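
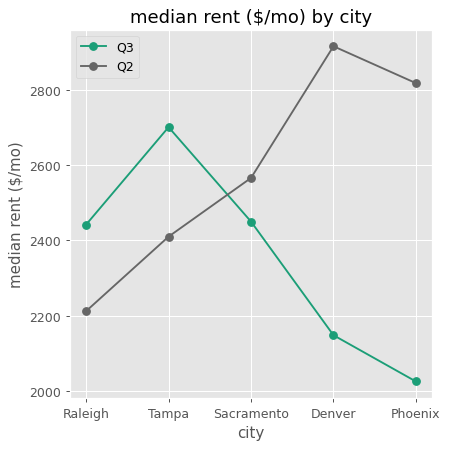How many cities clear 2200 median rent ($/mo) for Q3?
Above 2200: Raleigh, Tampa, Sacramento.

3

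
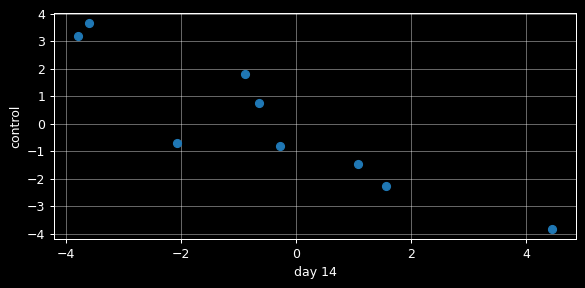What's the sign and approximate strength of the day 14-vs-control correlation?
Points are negatively correlated; strong (|r| ≈ 0.9).

negative, strong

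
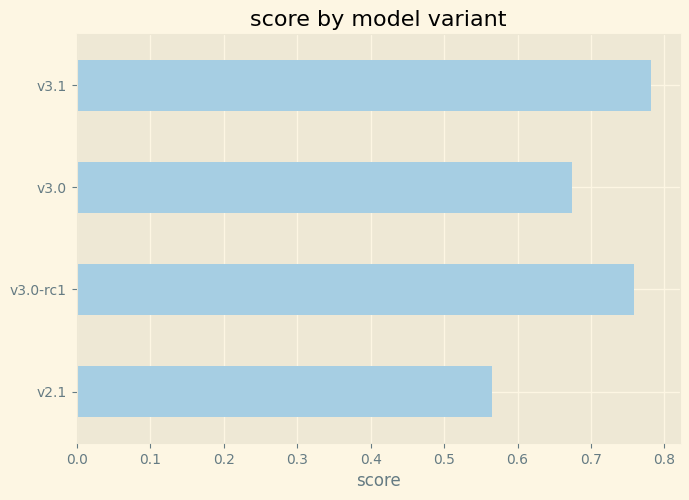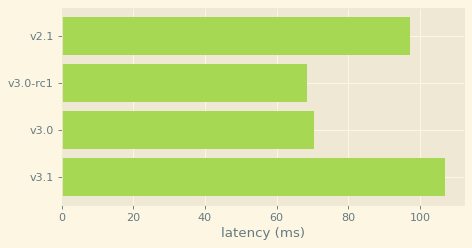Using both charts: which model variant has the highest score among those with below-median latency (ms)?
Chart 2 median latency (ms) ≈ 80; below-median model variants: v3.0-rc1, v3.0. Among those, v3.0-rc1 has the highest score (≈ 0.8).

v3.0-rc1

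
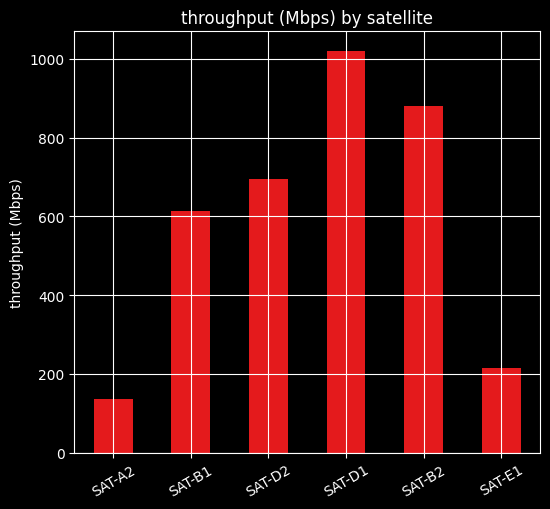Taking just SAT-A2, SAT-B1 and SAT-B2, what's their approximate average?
≈ 533

(100 + 600 + 900) / 3 ≈ 533.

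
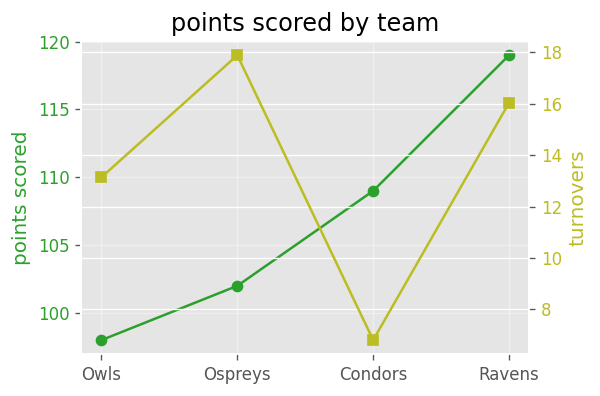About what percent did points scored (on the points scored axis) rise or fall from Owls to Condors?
≈ +10.2%

Owls ≈ 98, Condors ≈ 108; (108 − 98) / 98 ≈ +10.2%.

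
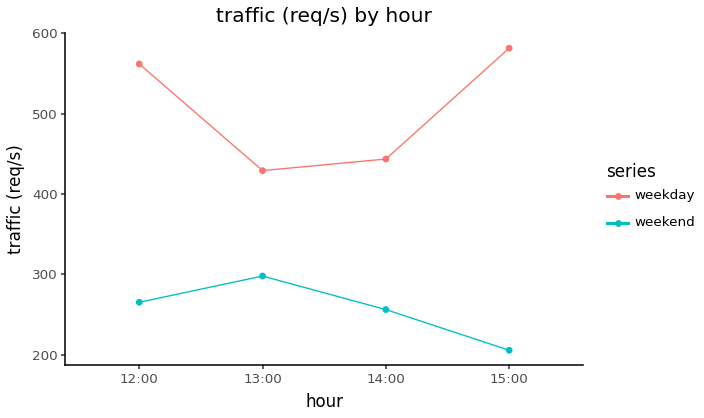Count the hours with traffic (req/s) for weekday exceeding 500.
2

Above 500: 12:00, 15:00.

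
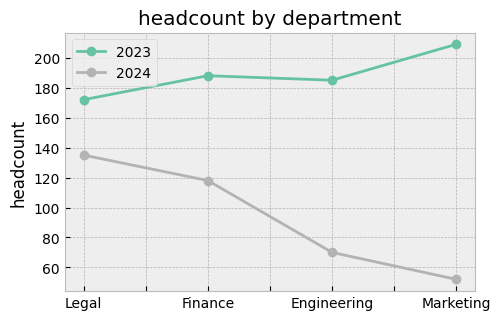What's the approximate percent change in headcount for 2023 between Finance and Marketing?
≈ +11.1%

Finance ≈ 180, Marketing ≈ 200; (200 − 180) / 180 ≈ +11.1%.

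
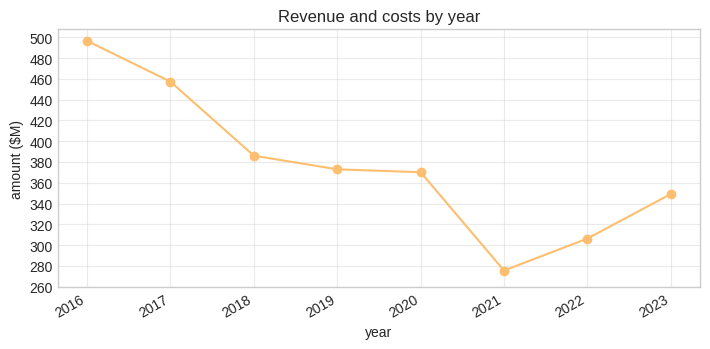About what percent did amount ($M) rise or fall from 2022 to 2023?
≈ +13.3%

2022 ≈ 300, 2023 ≈ 340; (340 − 300) / 300 ≈ +13.3%.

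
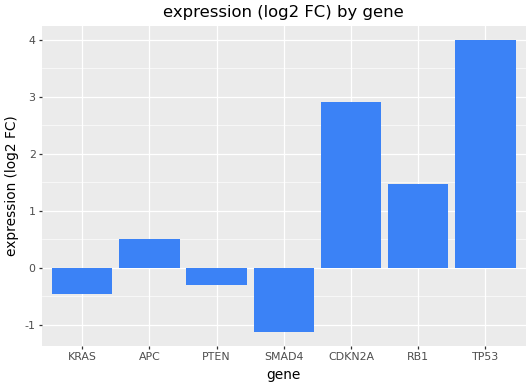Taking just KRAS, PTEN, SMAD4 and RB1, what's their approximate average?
≈ -0.12

(-0.5 + -0.5 + -1.0 + 1.5) / 4 ≈ -0.12.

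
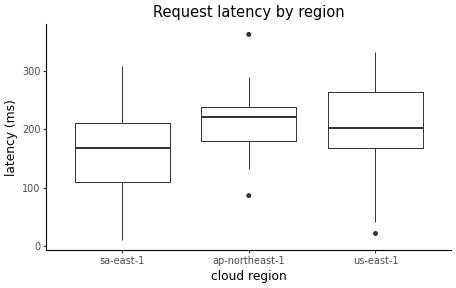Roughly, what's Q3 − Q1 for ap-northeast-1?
Q3 ≈ 240, Q1 ≈ 180; IQR ≈ 60.

≈ 60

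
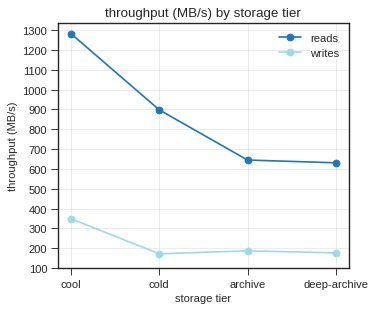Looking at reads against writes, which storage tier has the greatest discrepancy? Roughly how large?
cool: reads ≈ 1300, writes ≈ 300 → gap ≈ 1000. Next-largest (cold) is only ≈ 700.

cool, ≈ 1000 MB/s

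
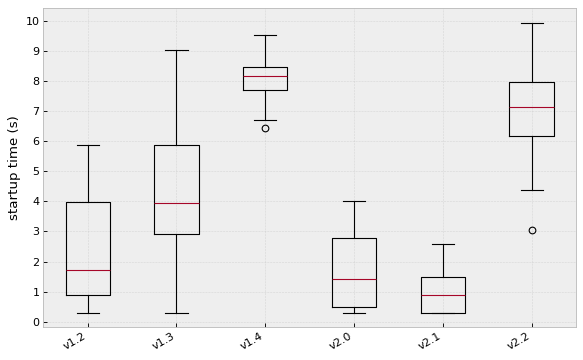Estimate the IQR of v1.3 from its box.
≈ 3

Q3 ≈ 6, Q1 ≈ 3; IQR ≈ 3.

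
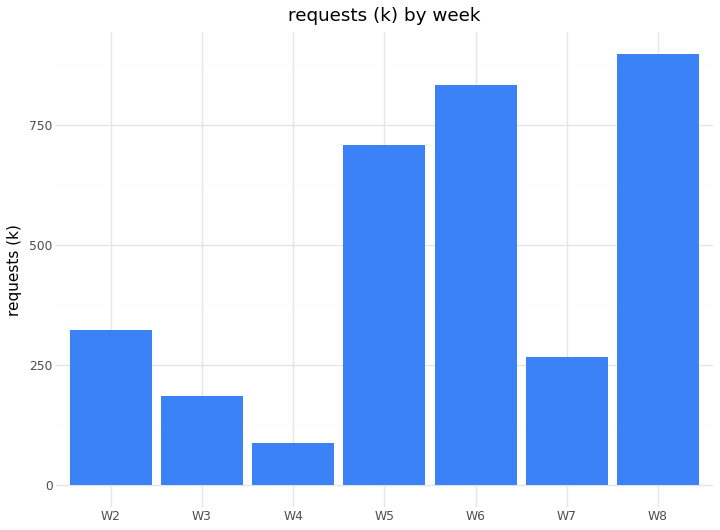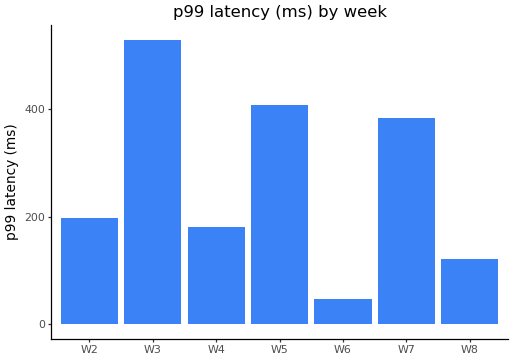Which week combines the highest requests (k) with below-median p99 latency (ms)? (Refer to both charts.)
Chart 2 median p99 latency (ms) ≈ 200; below-median weeks: W4, W6, W8. Among those, W8 has the highest requests (k) (≈ 900).

W8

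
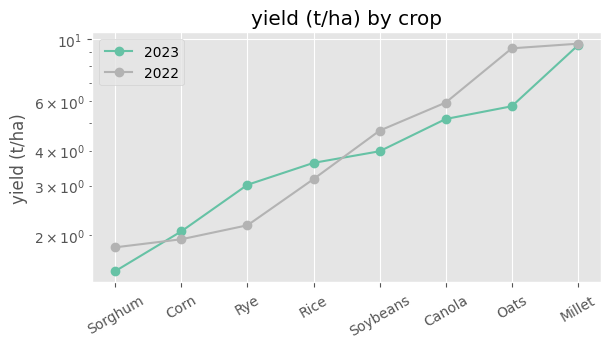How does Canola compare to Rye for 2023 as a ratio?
≈ 1.67×

Canola ≈ 5, Rye ≈ 3; 5/3 ≈ 1.67.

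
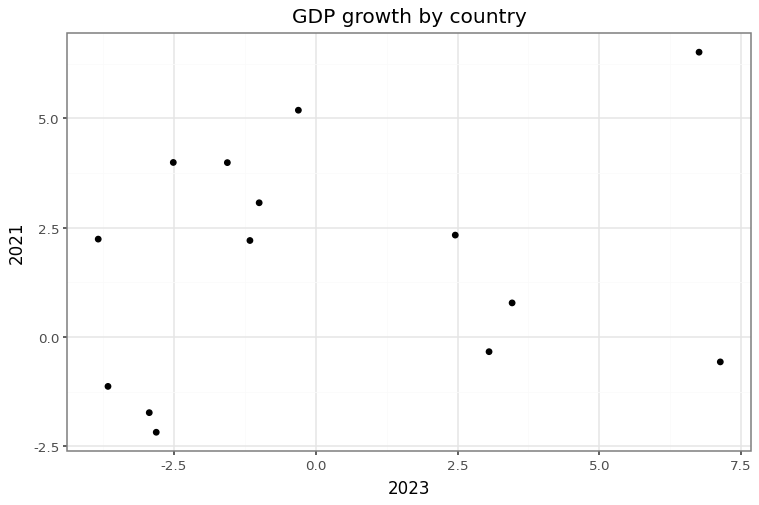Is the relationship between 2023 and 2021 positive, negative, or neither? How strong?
no clear correlation

Points are roughly uncorrelated; weak (|r| ≈ 0.2).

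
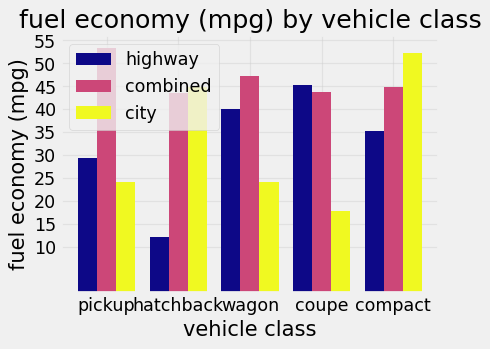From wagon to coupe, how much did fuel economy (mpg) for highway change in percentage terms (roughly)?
≈ +12.5%

wagon ≈ 40, coupe ≈ 45; (45 − 40) / 40 ≈ +12.5%.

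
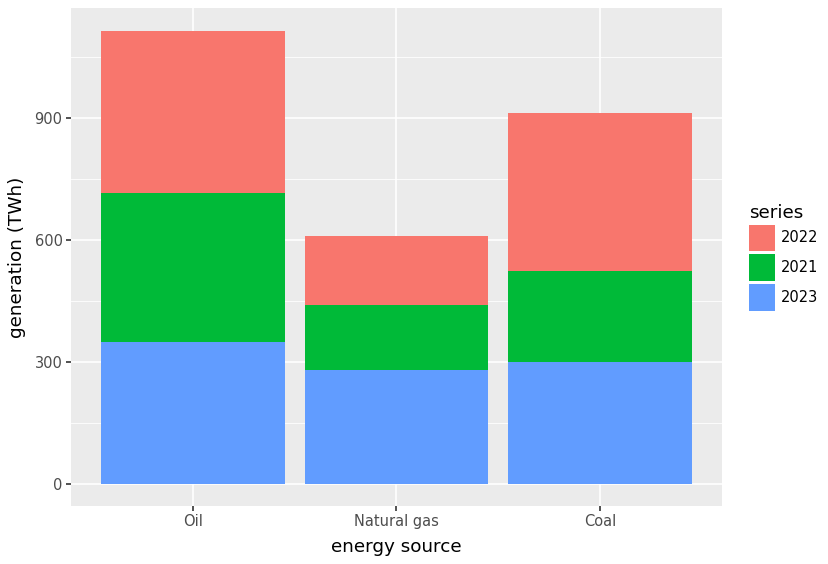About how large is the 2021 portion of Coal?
≈ 200

2021 top ≈ 500, bottom ≈ 300; segment ≈ 200.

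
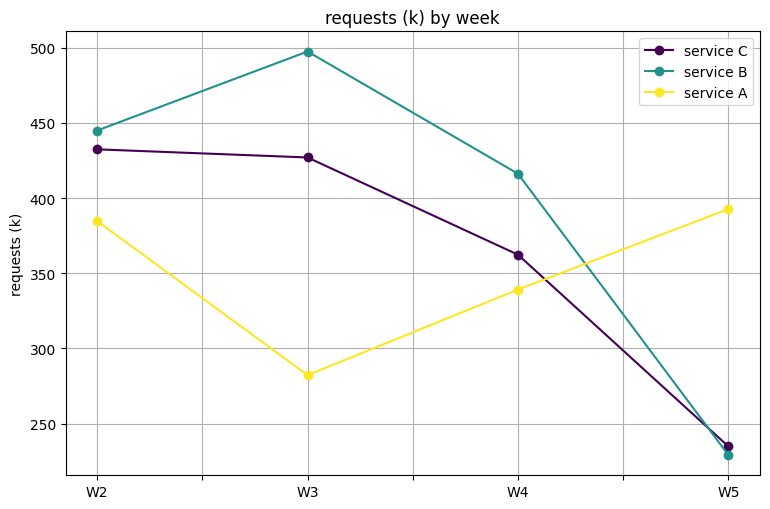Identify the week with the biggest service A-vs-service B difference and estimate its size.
W3, ≈ 225 k

W3: service A ≈ 275, service B ≈ 500 → gap ≈ 225. Next-largest (W5) is only ≈ 175.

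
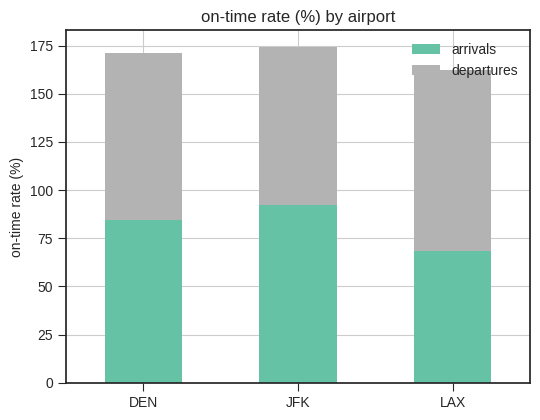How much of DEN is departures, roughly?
departures top ≈ 180, bottom ≈ 80; segment ≈ 100.

≈ 100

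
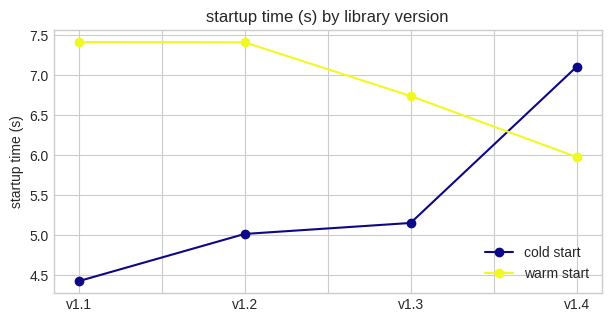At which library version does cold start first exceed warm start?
v1.3: cold start ≈ 5.0 vs warm start ≈ 6.5 (not yet); v1.4: cold start ≈ 7.0 vs warm start ≈ 6.0 (first crossover).

v1.4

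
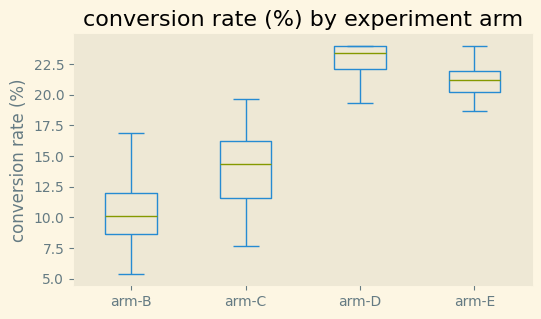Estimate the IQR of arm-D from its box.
≈ 2

Q3 ≈ 24, Q1 ≈ 22; IQR ≈ 2.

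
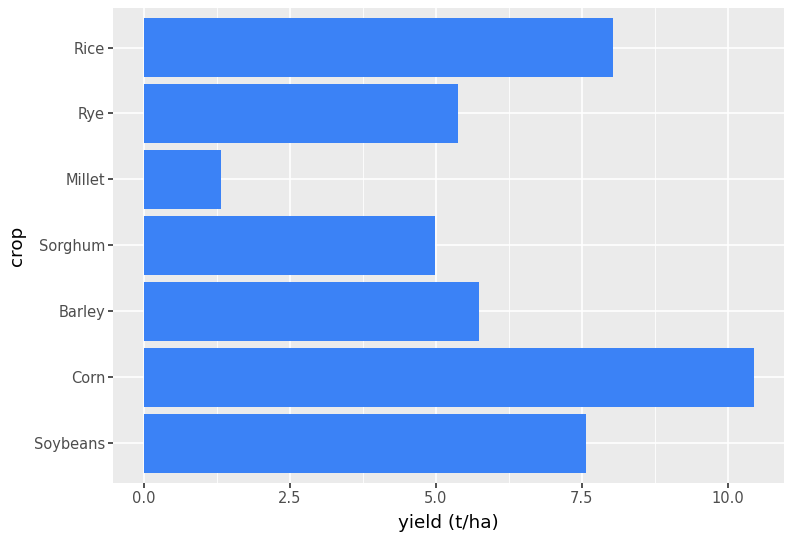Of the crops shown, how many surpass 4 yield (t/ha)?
6

Above 4: Soybeans, Corn, Barley, Sorghum, Rye, Rice.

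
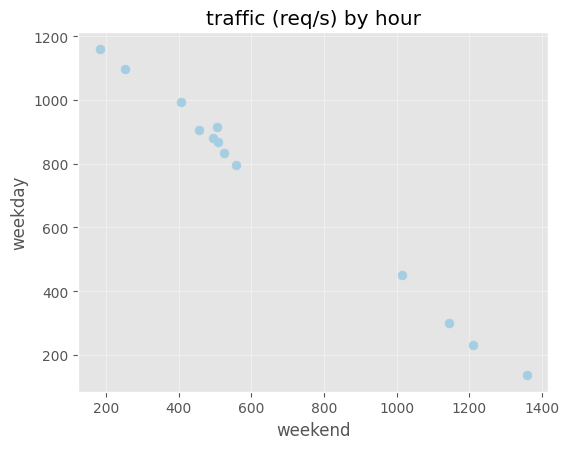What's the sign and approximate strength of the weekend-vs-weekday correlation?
Points are negatively correlated; strong (|r| ≈ 1.0).

negative, strong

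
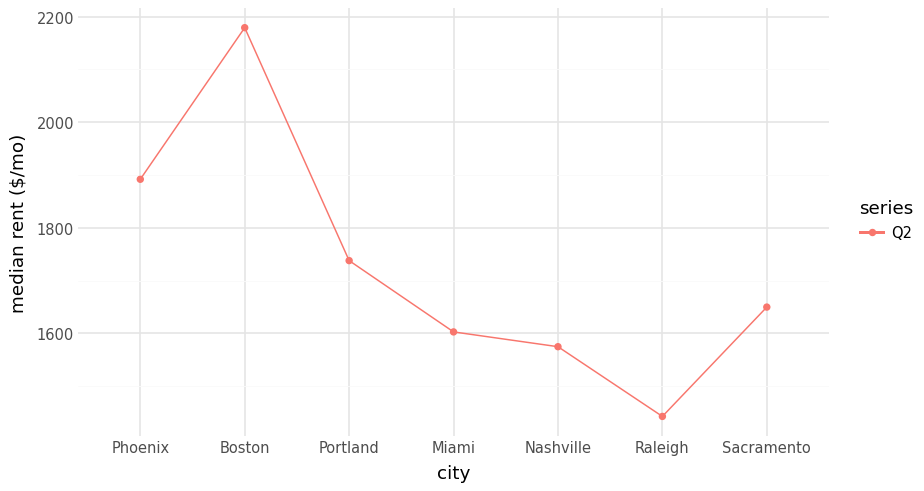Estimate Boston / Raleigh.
Boston ≈ 2200, Raleigh ≈ 1400; 2200/1400 ≈ 1.57.

≈ 1.57×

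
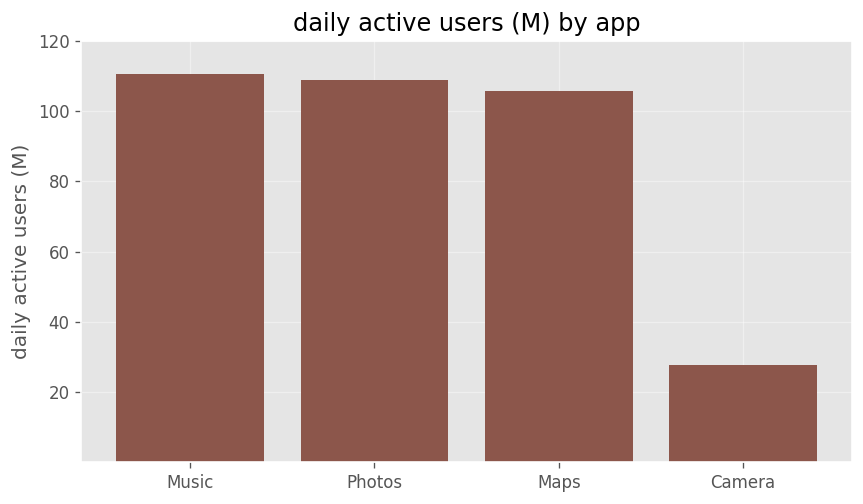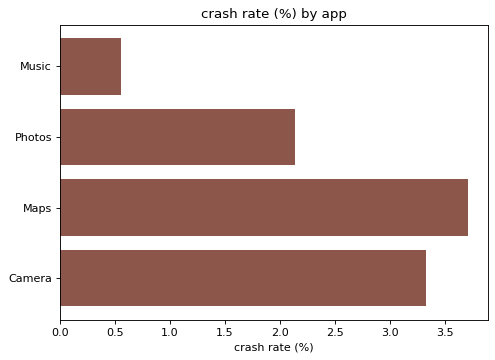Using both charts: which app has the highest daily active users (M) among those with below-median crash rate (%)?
Chart 2 median crash rate (%) ≈ 2.5; below-median apps: Music, Photos. Among those, Music has the highest daily active users (M) (≈ 120).

Music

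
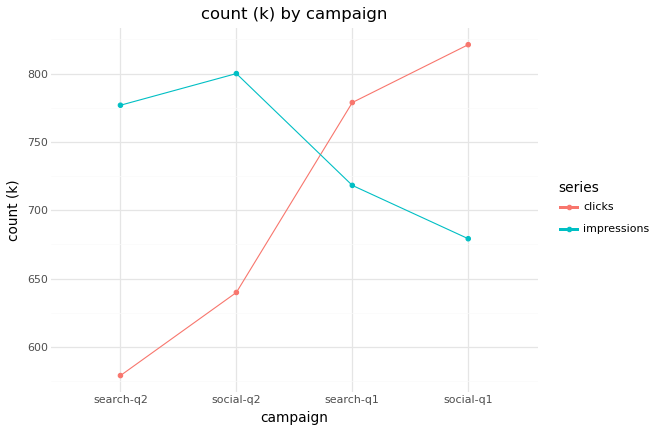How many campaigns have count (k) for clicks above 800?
Above 800: social-q1.

1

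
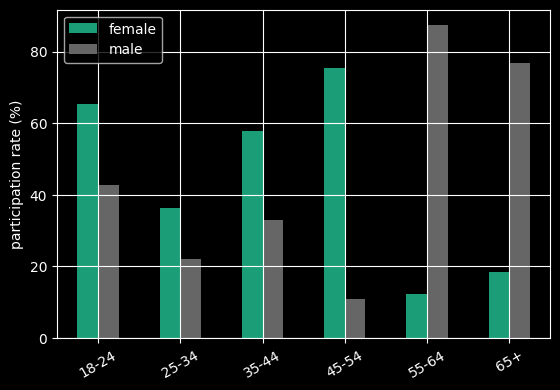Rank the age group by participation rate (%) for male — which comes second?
65+

Top 3 for male: 55-64 ≈ 90, 65+ ≈ 80, 18-24 ≈ 40.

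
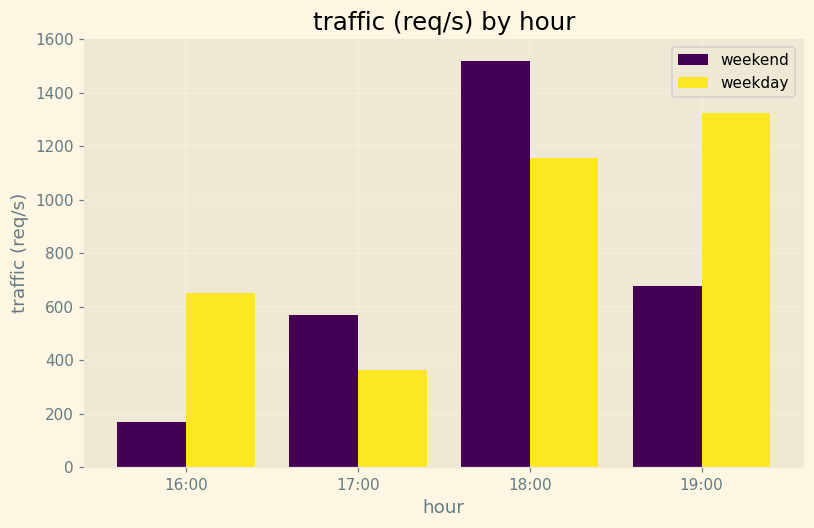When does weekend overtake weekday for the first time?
17:00

16:00: weekend ≈ 200 vs weekday ≈ 600 (not yet); 17:00: weekend ≈ 600 vs weekday ≈ 400 (first crossover).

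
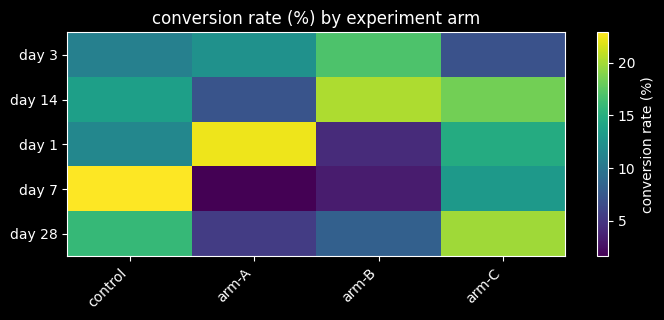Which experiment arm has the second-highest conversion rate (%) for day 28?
Top 3 for day 28: arm-C ≈ 20, control ≈ 16, arm-B ≈ 8.

control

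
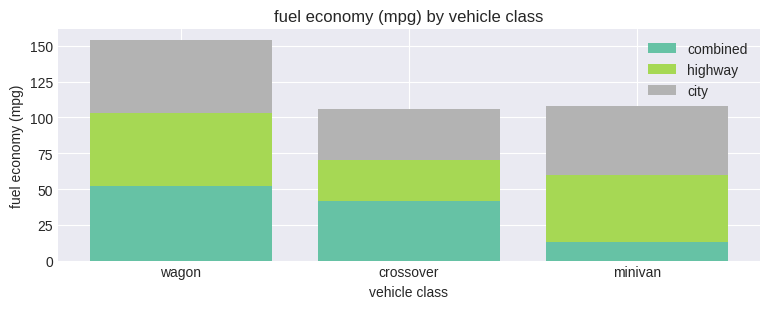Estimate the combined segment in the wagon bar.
≈ 60

combined top ≈ 60, bottom ≈ 0; segment ≈ 60.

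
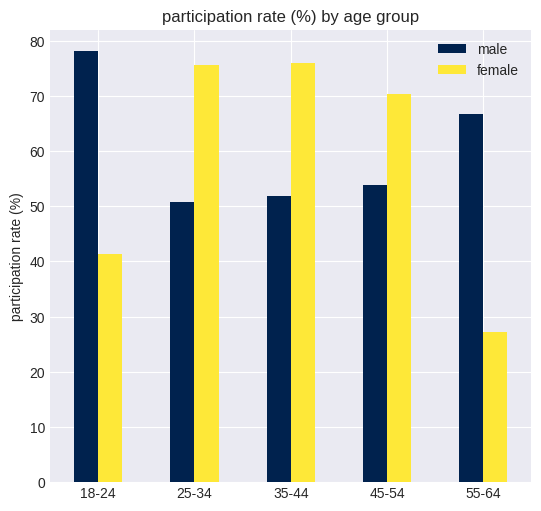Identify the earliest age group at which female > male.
18-24: female ≈ 40 vs male ≈ 80 (not yet); 25-34: female ≈ 80 vs male ≈ 50 (first crossover).

25-34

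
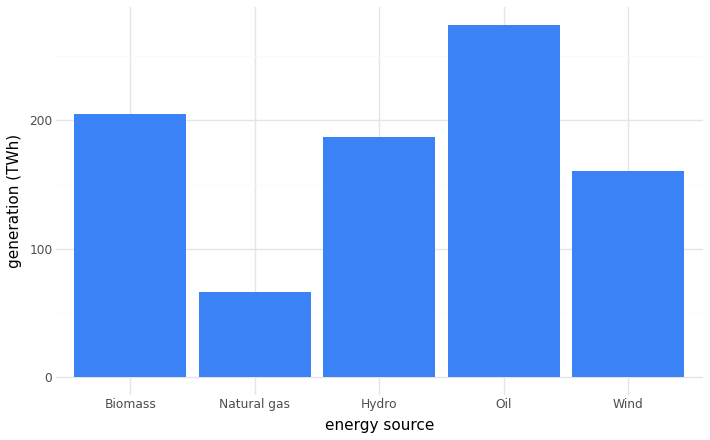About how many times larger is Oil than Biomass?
Oil ≈ 275, Biomass ≈ 200; 275/200 ≈ 1.38.

≈ 1.38×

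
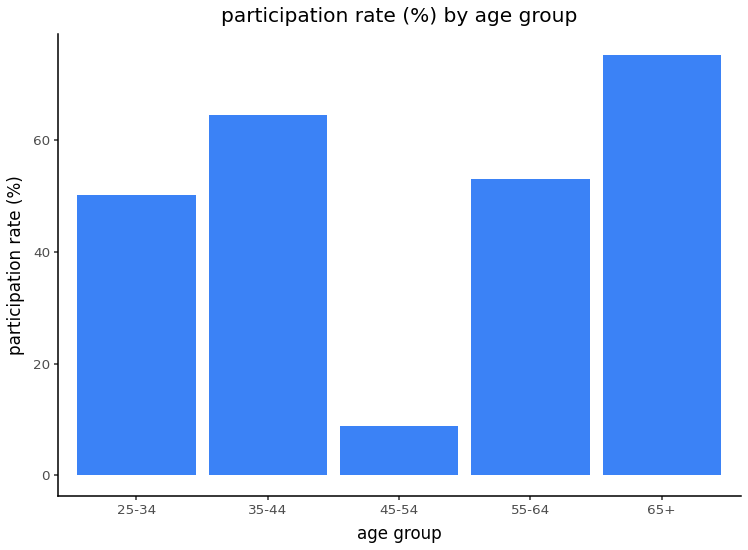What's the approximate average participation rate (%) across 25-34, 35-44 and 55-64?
≈ 53

(50 + 60 + 50) / 3 ≈ 53.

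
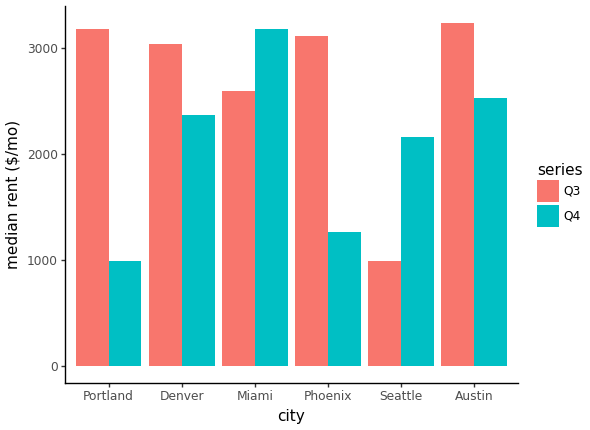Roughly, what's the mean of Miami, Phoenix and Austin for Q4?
(3000 + 1500 + 2500) / 3 ≈ 2333.

≈ 2333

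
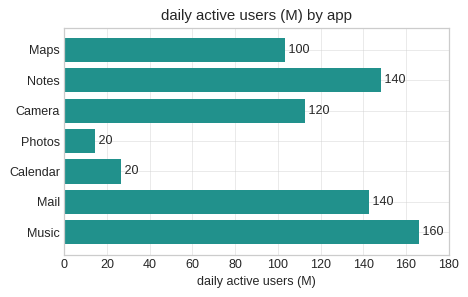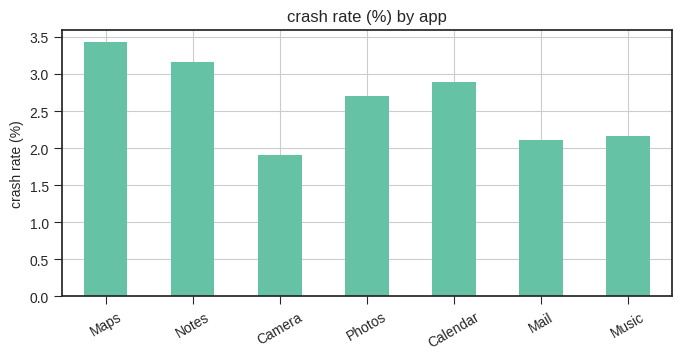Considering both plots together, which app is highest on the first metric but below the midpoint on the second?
Chart 2 median crash rate (%) ≈ 2.5; below-median apps: Camera, Mail, Music. Among those, Music has the highest daily active users (M) (≈ 160).

Music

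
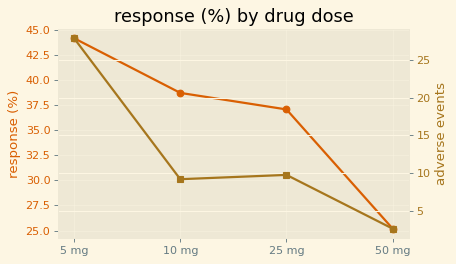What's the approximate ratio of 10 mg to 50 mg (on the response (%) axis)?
≈ 1.46×

10 mg ≈ 38, 50 mg ≈ 26; 38/26 ≈ 1.46.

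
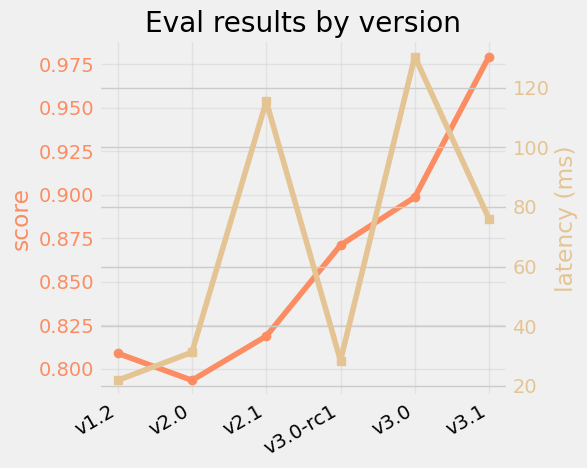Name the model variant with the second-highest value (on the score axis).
v3.0

Top 3 (on the score axis): v3.1 ≈ 0.98, v3.0 ≈ 0.90, v3.0-rc1 ≈ 0.88.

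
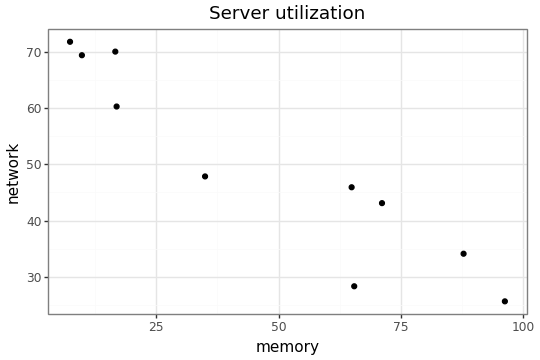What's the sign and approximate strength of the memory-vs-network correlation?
negative, strong

Points are negatively correlated; strong (|r| ≈ 0.9).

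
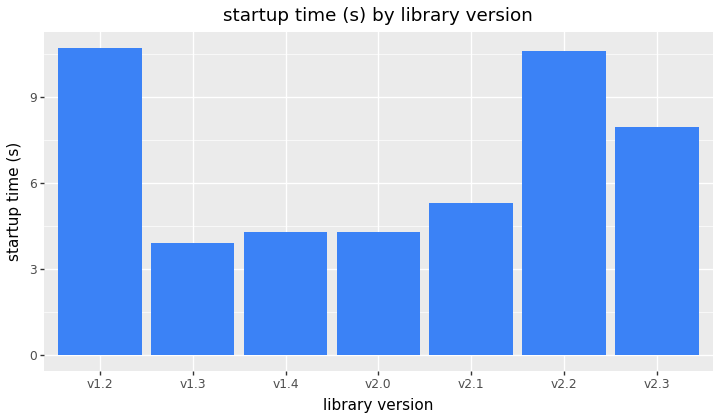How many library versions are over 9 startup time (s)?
Above 9: v1.2, v2.2.

2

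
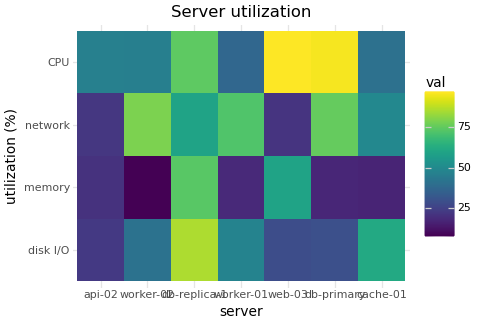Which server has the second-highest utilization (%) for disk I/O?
Top 3 for disk I/O: db-replica-1 ≈ 90, cache-01 ≈ 60, worker-01 ≈ 50.

cache-01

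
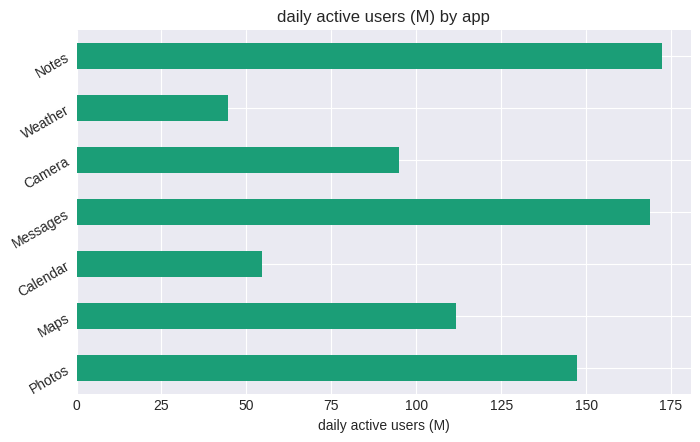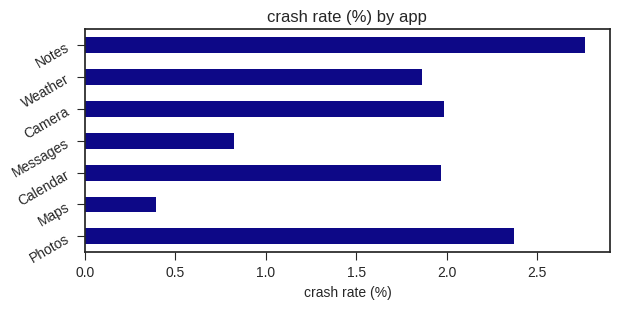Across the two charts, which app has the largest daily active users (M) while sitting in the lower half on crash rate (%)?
Messages

Chart 2 median crash rate (%) ≈ 2; below-median apps: Maps, Messages, Weather. Among those, Messages has the highest daily active users (M) (≈ 160).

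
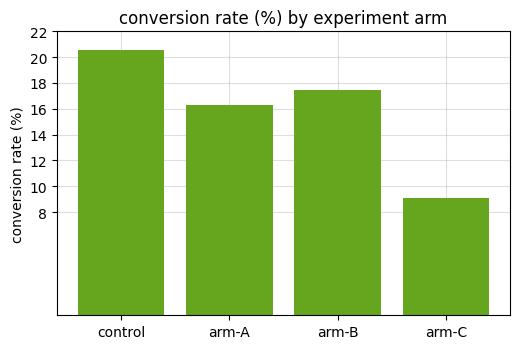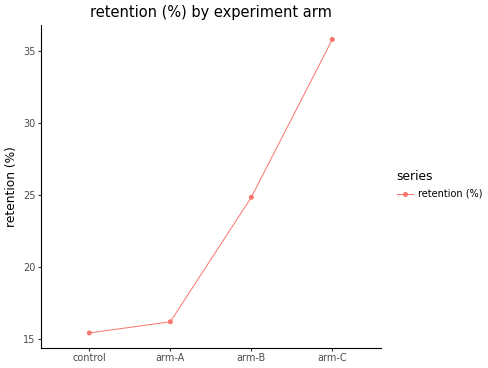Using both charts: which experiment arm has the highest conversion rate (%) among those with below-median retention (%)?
Chart 2 median retention (%) ≈ 20; below-median experiment arms: control, arm-A. Among those, control has the highest conversion rate (%) (≈ 20).

control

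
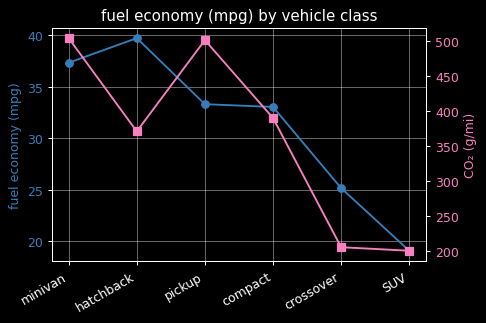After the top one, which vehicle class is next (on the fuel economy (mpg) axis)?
minivan

Top 3 (on the fuel economy (mpg) axis): hatchback ≈ 40, minivan ≈ 38, pickup ≈ 34.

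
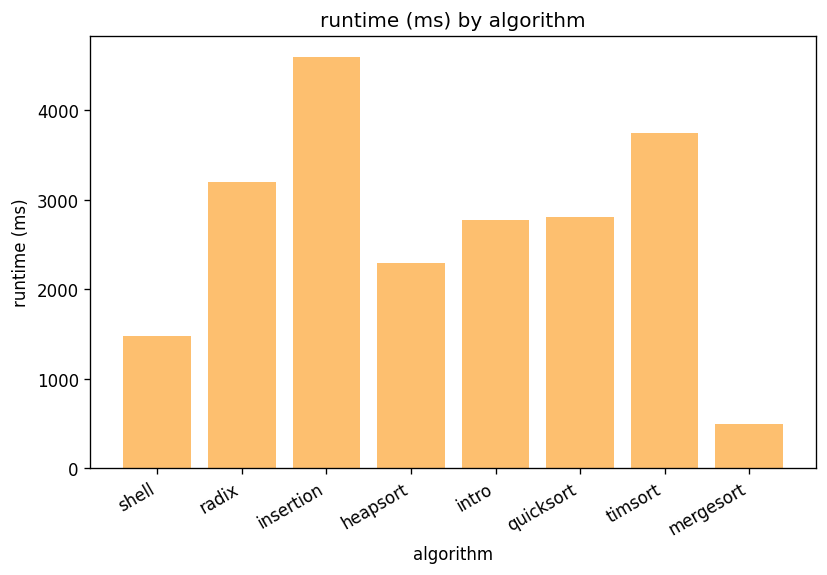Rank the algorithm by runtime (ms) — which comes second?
timsort

Top 3: insertion ≈ 4500, timsort ≈ 3500, radix ≈ 3000.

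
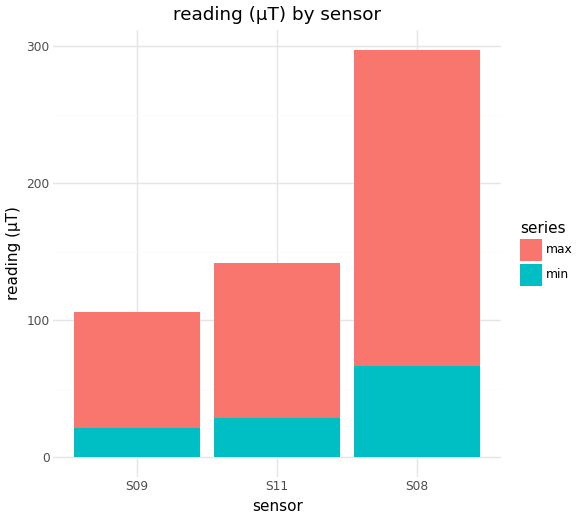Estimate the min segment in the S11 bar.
≈ 25

min top ≈ 25, bottom ≈ 0; segment ≈ 25.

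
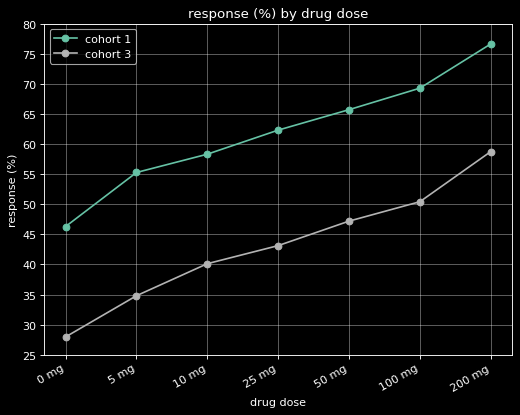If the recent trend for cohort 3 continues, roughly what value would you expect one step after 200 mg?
Last three: 45, 50, 60 → slope ≈ 7.5/step → next ≈ 67.5.

≈ 67.5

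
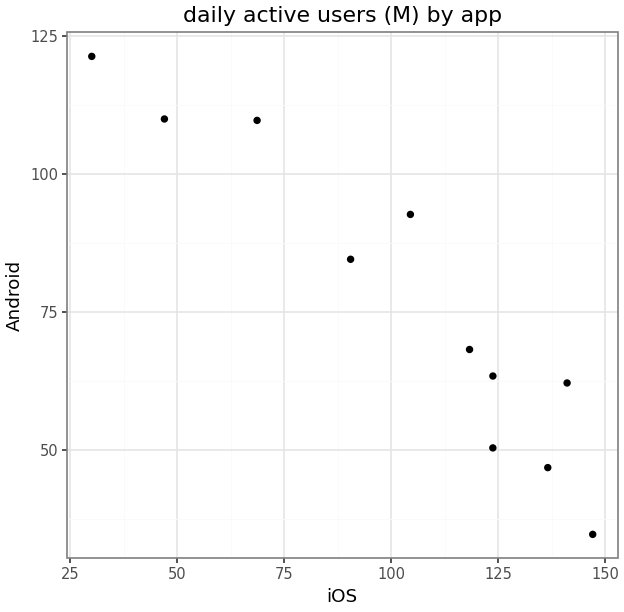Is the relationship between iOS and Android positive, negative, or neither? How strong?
negative, strong

Points are negatively correlated; strong (|r| ≈ 0.9).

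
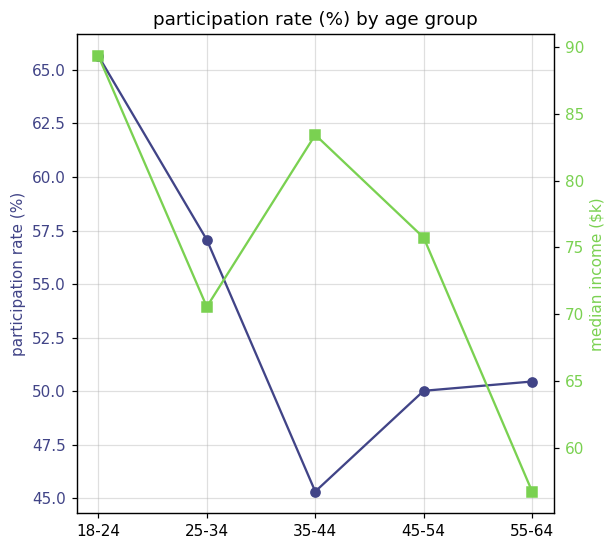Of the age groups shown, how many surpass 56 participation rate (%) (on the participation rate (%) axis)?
Above 56: 18-24, 25-34.

2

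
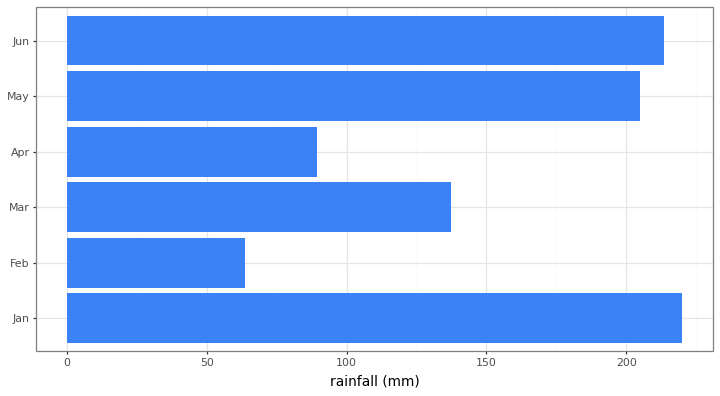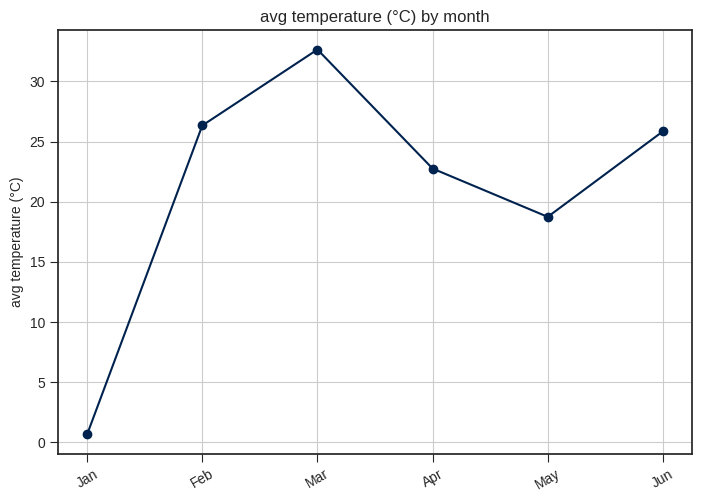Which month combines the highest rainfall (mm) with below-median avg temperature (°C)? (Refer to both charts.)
Chart 2 median avg temperature (°C) ≈ 25; below-median months: Jan, Apr, May. Among those, Jan has the highest rainfall (mm) (≈ 225).

Jan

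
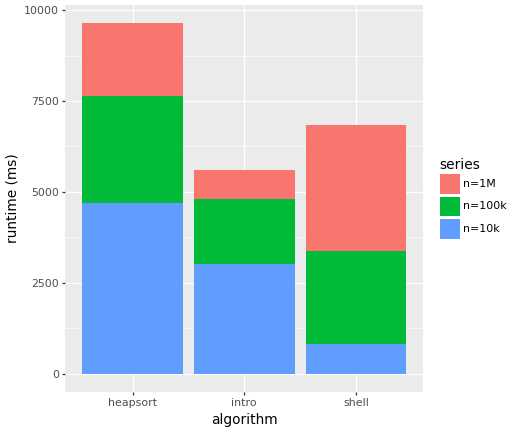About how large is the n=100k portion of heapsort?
n=100k top ≈ 8000, bottom ≈ 5000; segment ≈ 3000.

≈ 3000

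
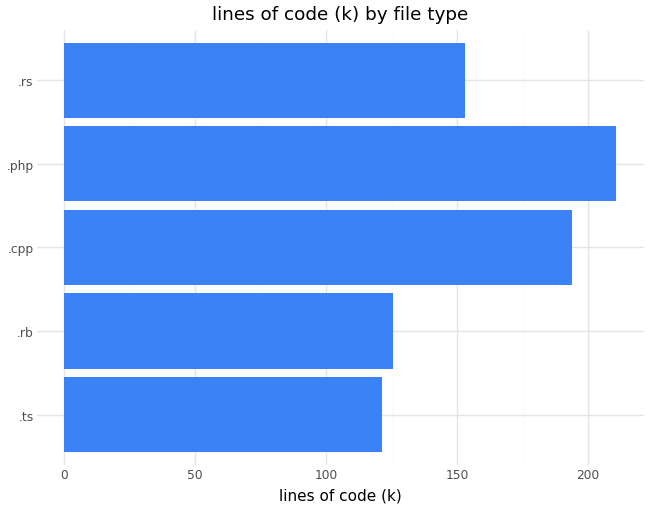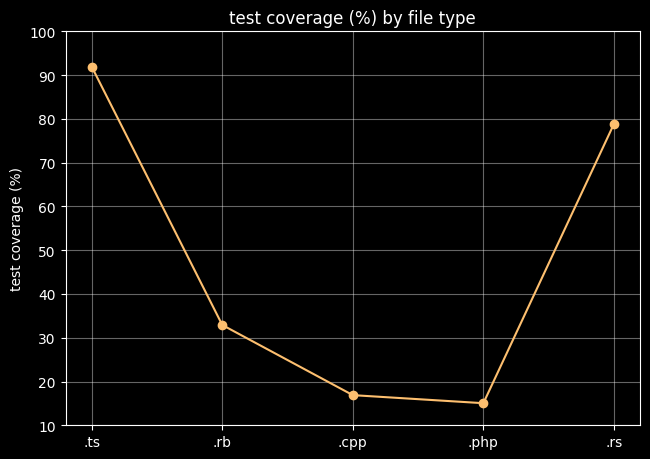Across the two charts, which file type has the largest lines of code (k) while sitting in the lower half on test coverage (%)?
.php

Chart 2 median test coverage (%) ≈ 30; below-median file types: .cpp, .php. Among those, .php has the highest lines of code (k) (≈ 220).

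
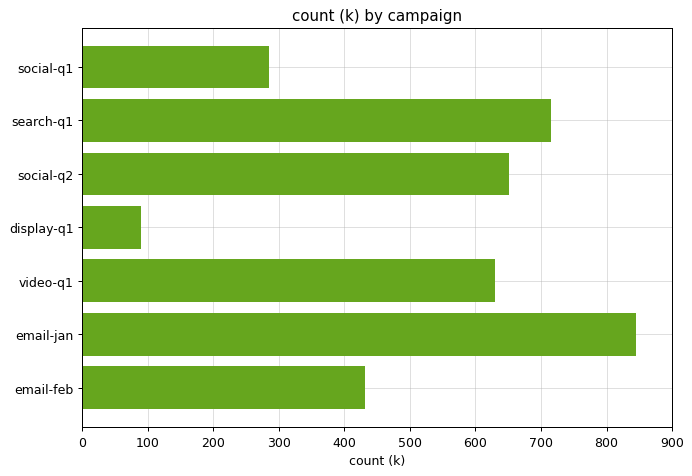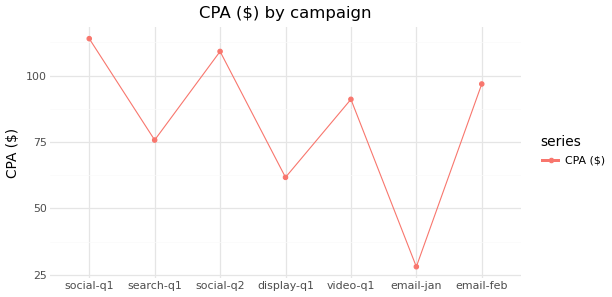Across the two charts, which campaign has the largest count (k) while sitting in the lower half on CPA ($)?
email-jan

Chart 2 median CPA ($) ≈ 100; below-median campaigns: search-q1, display-q1, email-jan. Among those, email-jan has the highest count (k) (≈ 800).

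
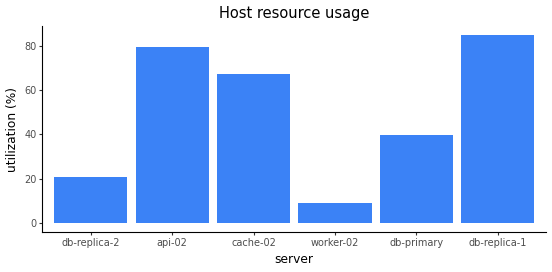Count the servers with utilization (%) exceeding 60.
3

Above 60: api-02, cache-02, db-replica-1.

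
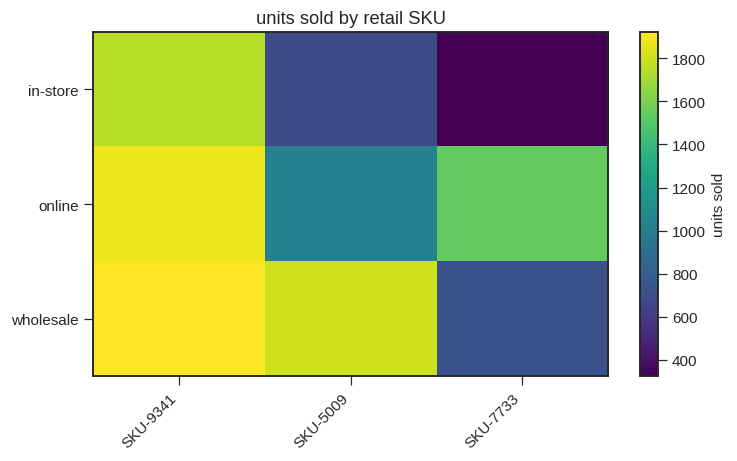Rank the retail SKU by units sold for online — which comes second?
SKU-7733

Top 3 for online: SKU-9341 ≈ 1800, SKU-7733 ≈ 1600, SKU-5009 ≈ 1000.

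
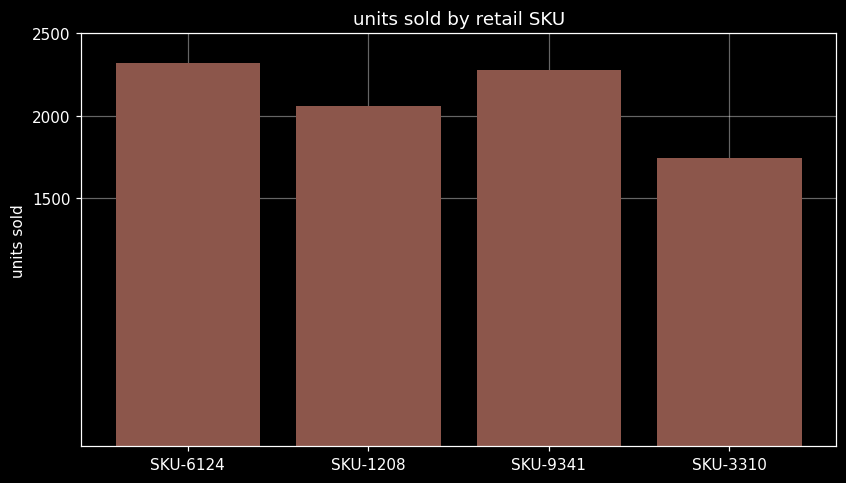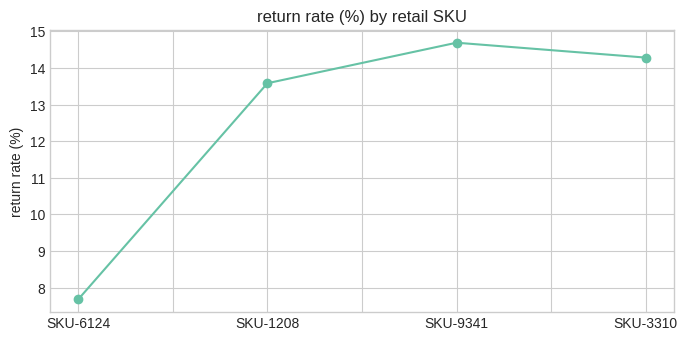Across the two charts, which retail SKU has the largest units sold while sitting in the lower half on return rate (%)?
Chart 2 median return rate (%) ≈ 14; below-median retail SKUs: SKU-6124, SKU-1208. Among those, SKU-6124 has the highest units sold (≈ 2500).

SKU-6124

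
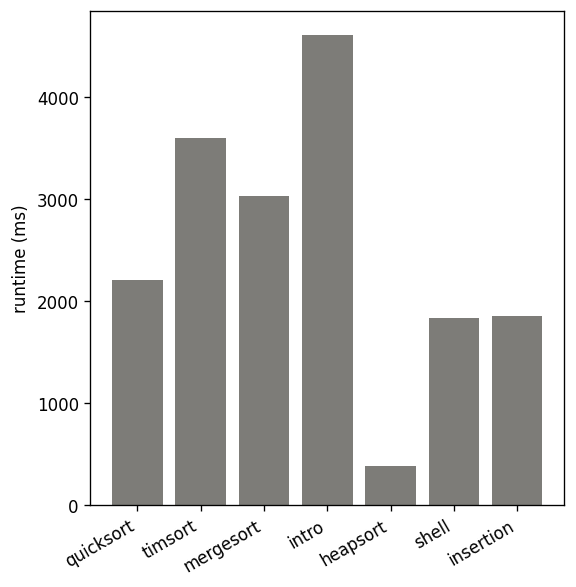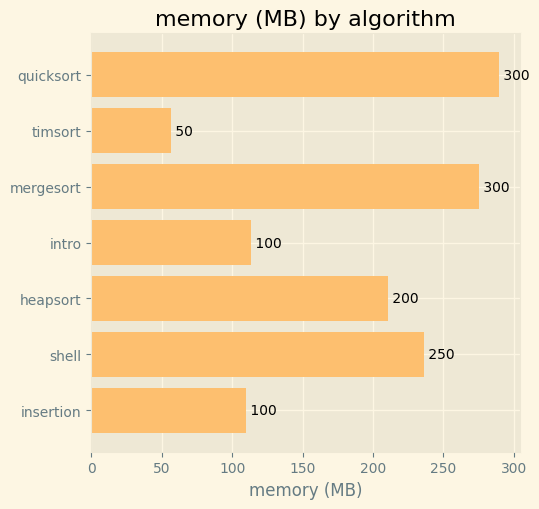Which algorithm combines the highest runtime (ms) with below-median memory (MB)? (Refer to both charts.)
Chart 2 median memory (MB) ≈ 200; below-median algorithms: timsort, intro, insertion. Among those, intro has the highest runtime (ms) (≈ 4500).

intro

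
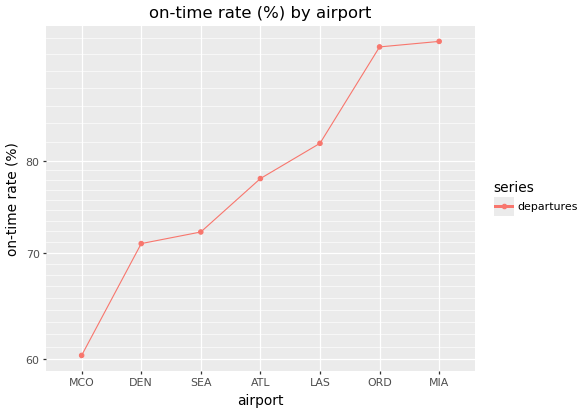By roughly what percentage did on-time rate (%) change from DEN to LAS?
DEN ≈ 70, LAS ≈ 80; (80 − 70) / 70 ≈ +14.3%.

≈ +14.3%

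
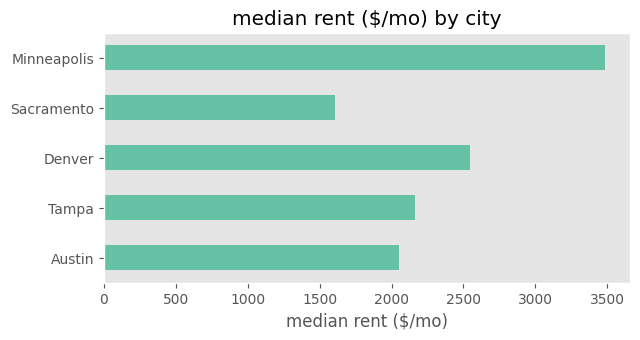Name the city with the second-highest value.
Denver

Top 3: Minneapolis ≈ 3500, Denver ≈ 2500, Tampa ≈ 2000.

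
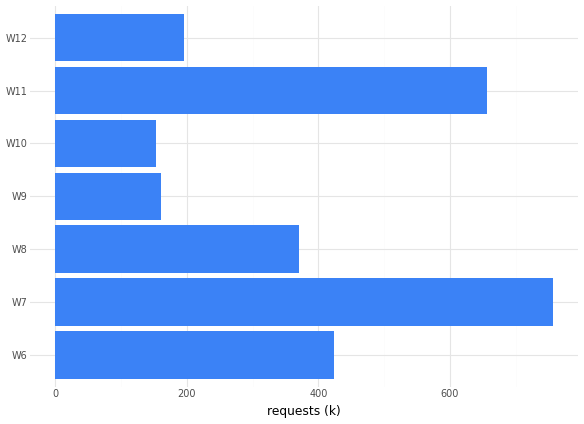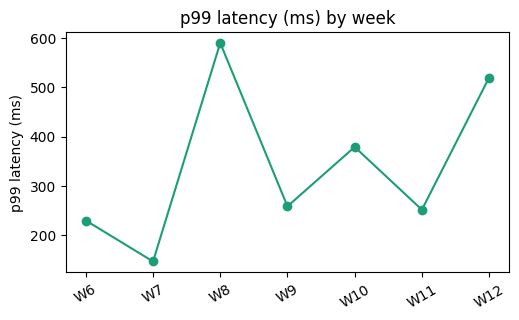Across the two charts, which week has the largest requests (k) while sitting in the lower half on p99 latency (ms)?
Chart 2 median p99 latency (ms) ≈ 300; below-median weeks: W6, W7, W11. Among those, W7 has the highest requests (k) (≈ 800).

W7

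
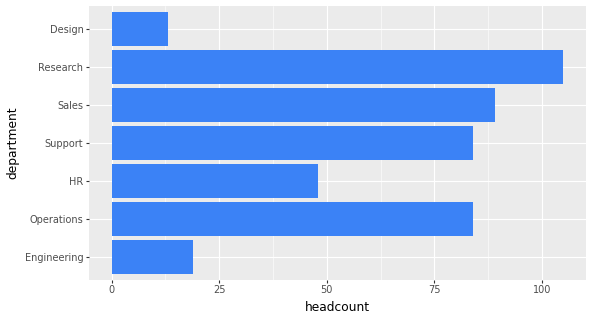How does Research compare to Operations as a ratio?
Research ≈ 100, Operations ≈ 80; 100/80 ≈ 1.25.

≈ 1.25×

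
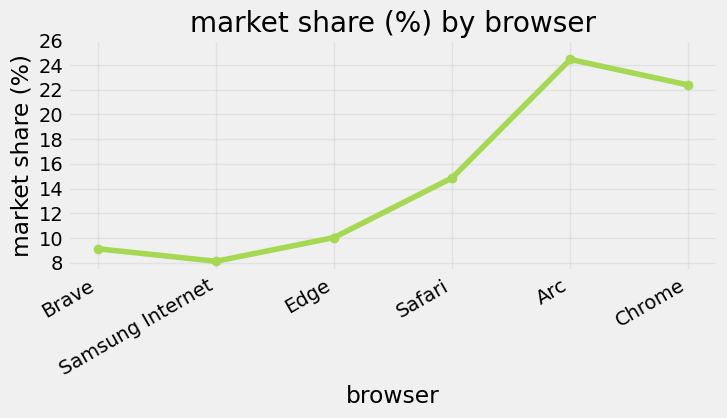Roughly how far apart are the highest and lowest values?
Max Arc ≈ 24, min Samsung Internet ≈ 8; range ≈ 16.

≈ 16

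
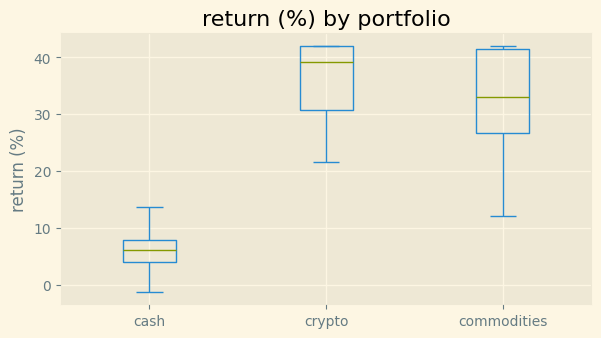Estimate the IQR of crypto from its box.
Q3 ≈ 40, Q1 ≈ 30; IQR ≈ 10.

≈ 10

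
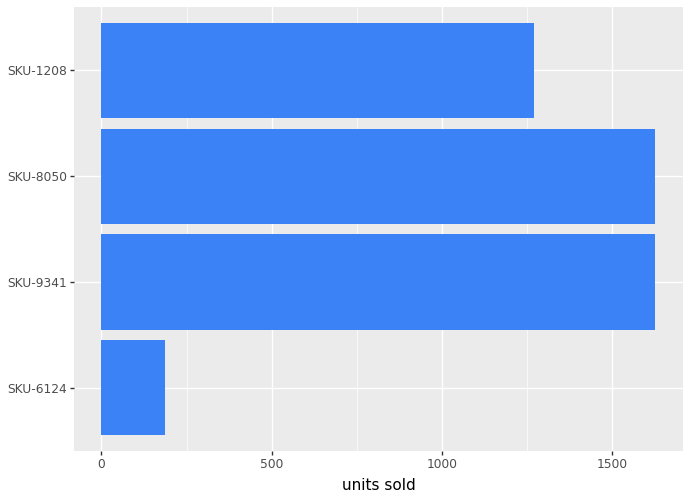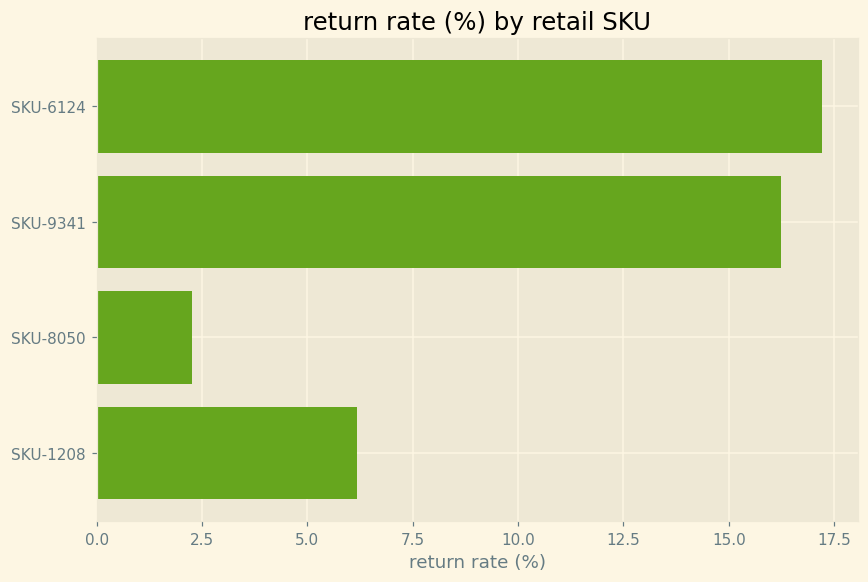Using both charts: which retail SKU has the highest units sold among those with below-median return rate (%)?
Chart 2 median return rate (%) ≈ 12; below-median retail SKUs: SKU-8050, SKU-1208. Among those, SKU-8050 has the highest units sold (≈ 1600).

SKU-8050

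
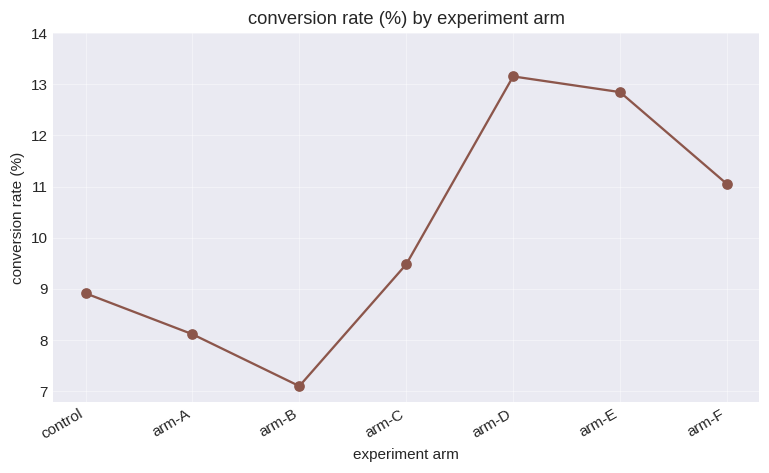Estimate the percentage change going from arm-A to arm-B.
arm-A ≈ 8, arm-B ≈ 7; (7 − 8) / 8 ≈ -12.5%.

≈ -12.5%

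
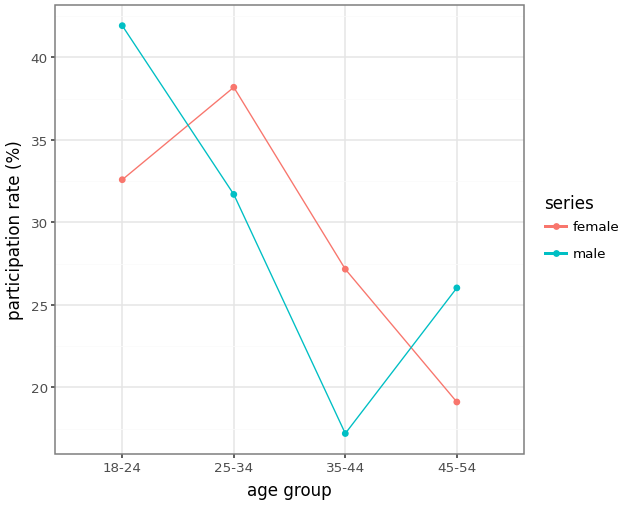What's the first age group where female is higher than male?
25-34

18-24: female ≈ 35 vs male ≈ 40 (not yet); 25-34: female ≈ 40 vs male ≈ 30 (first crossover).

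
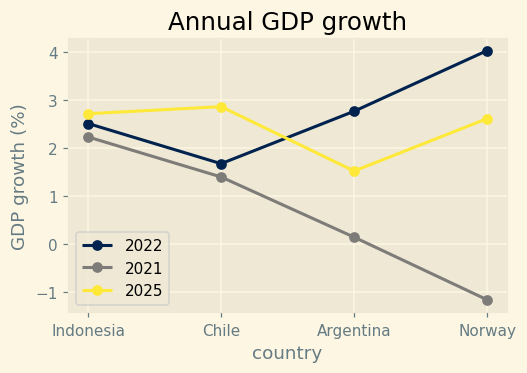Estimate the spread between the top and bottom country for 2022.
≈ 2.5

Max Norway ≈ 4.0, min Chile ≈ 1.5; range ≈ 2.5.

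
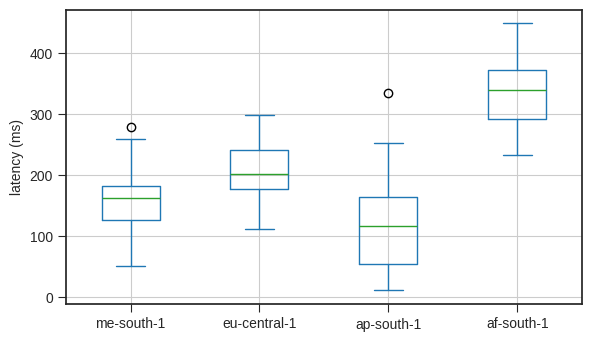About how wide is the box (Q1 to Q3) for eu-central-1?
≈ 60

Q3 ≈ 240, Q1 ≈ 180; IQR ≈ 60.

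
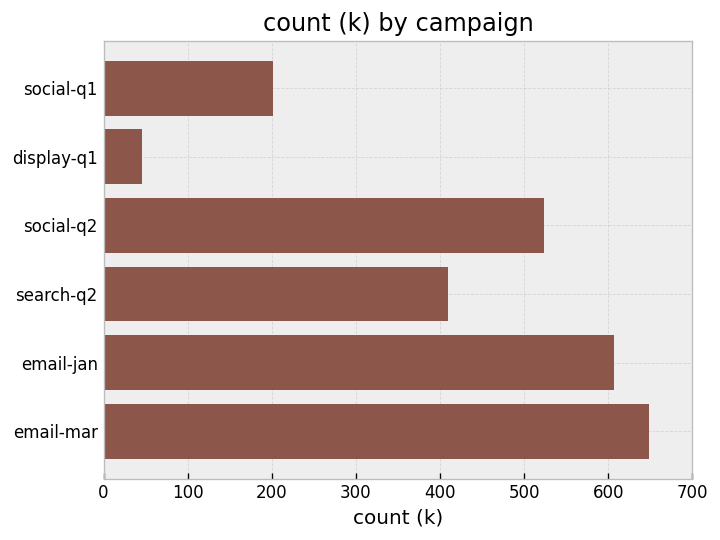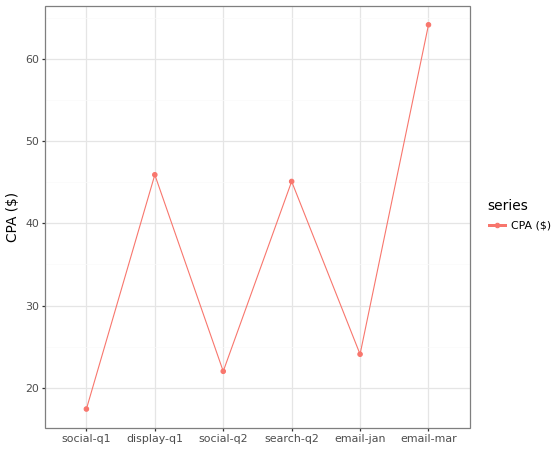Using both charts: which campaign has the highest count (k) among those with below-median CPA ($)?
email-jan

Chart 2 median CPA ($) ≈ 30; below-median campaigns: social-q1, social-q2, email-jan. Among those, email-jan has the highest count (k) (≈ 600).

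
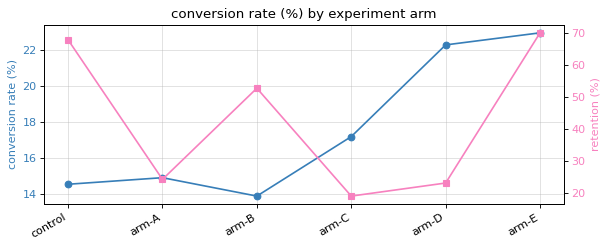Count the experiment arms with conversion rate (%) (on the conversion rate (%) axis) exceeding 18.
2

Above 18: arm-D, arm-E.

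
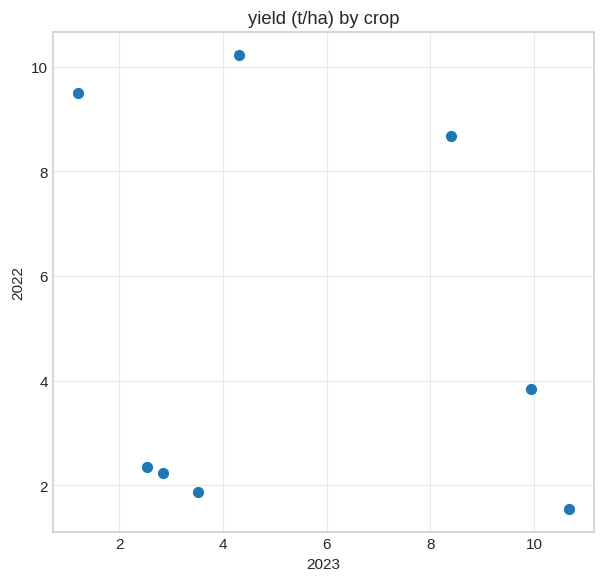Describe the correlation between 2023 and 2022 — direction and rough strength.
no clear correlation

Points are roughly uncorrelated; weak (|r| ≈ 0.2).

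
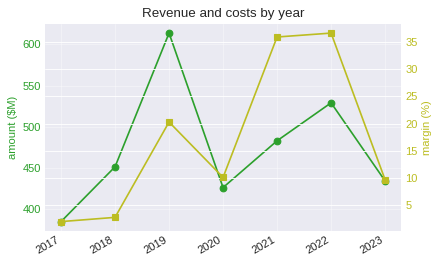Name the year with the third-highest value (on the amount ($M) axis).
2021

Top 4 (on the amount ($M) axis): 2019 ≈ 620, 2022 ≈ 520, 2021 ≈ 480, 2018 ≈ 460.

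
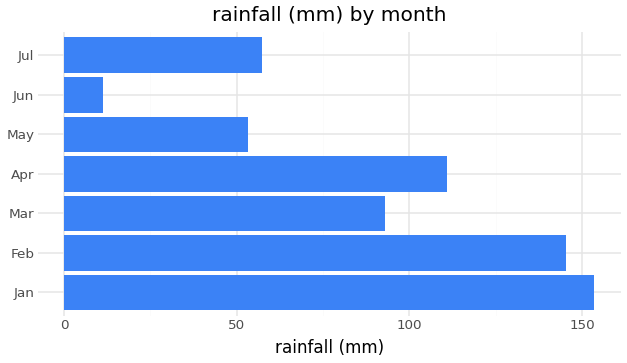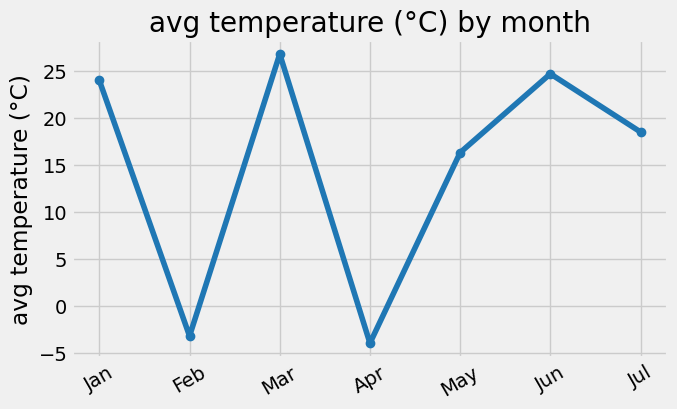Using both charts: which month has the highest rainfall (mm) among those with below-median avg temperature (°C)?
Chart 2 median avg temperature (°C) ≈ 20; below-median months: Feb, Apr, May. Among those, Feb has the highest rainfall (mm) (≈ 140).

Feb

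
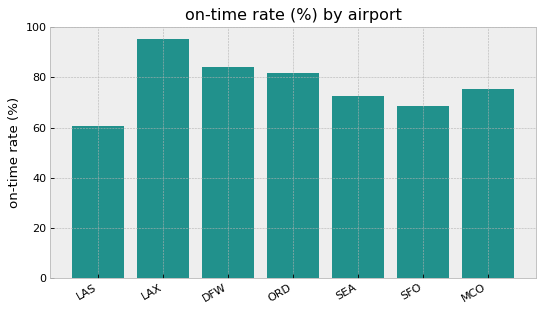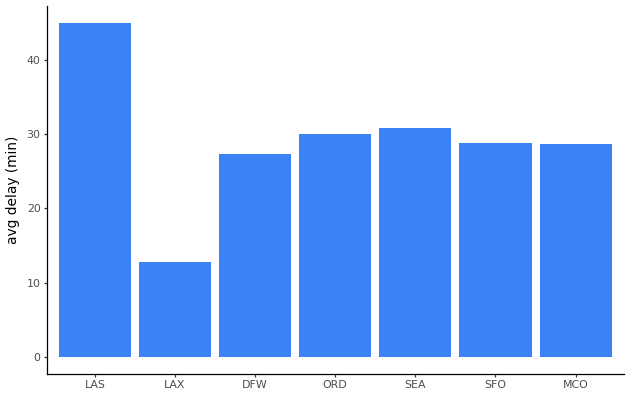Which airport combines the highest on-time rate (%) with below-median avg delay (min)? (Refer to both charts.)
Chart 2 median avg delay (min) ≈ 30; below-median airports: LAX, DFW, MCO. Among those, LAX has the highest on-time rate (%) (≈ 100).

LAX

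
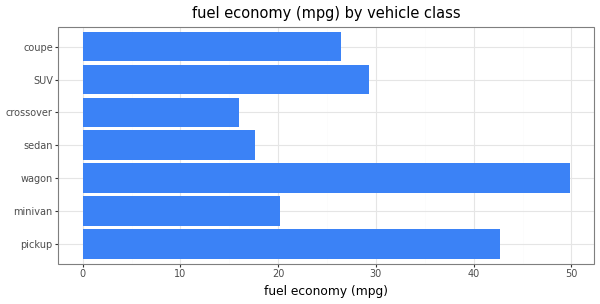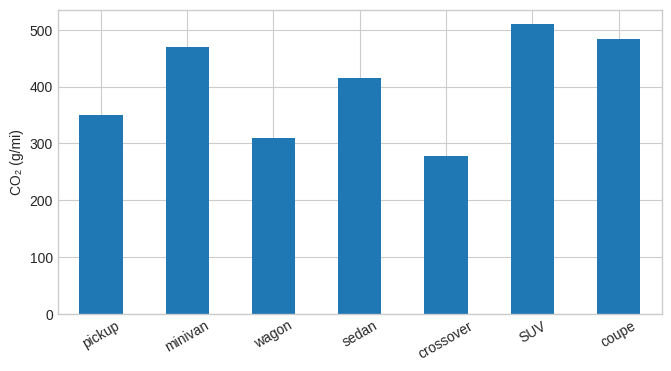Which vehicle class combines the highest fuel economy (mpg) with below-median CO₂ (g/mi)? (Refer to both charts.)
Chart 2 median CO₂ (g/mi) ≈ 400; below-median vehicle classes: pickup, wagon, crossover. Among those, wagon has the highest fuel economy (mpg) (≈ 50).

wagon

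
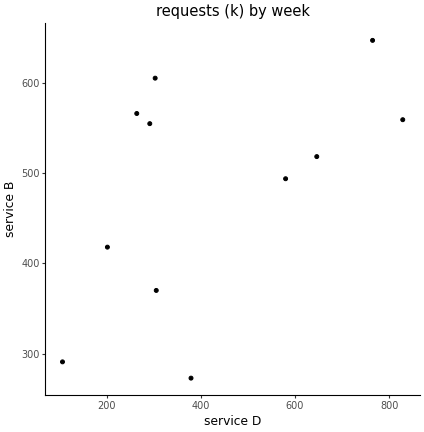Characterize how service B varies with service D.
positive, moderate

Points are positively correlated; moderate (|r| ≈ 0.5).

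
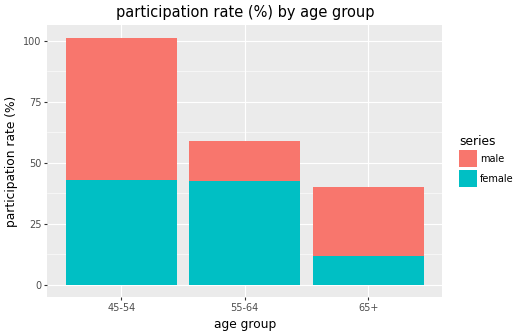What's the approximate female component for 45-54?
≈ 40

female top ≈ 40, bottom ≈ 0; segment ≈ 40.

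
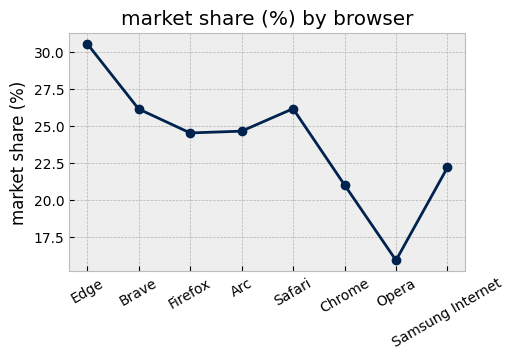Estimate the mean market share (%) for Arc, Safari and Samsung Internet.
(24 + 26 + 22) / 3 ≈ 24.

≈ 24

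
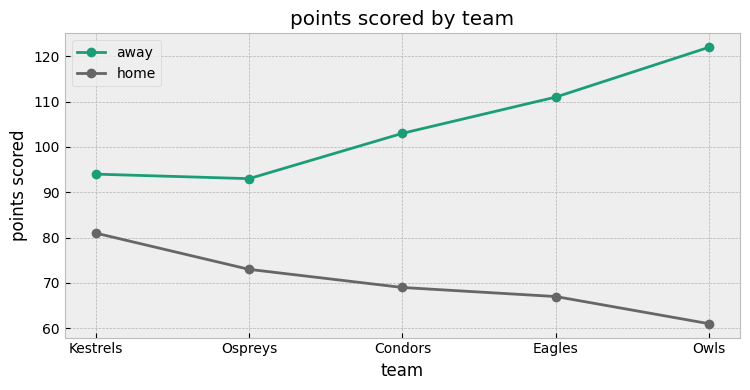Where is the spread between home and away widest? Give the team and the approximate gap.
Owls: home ≈ 60, away ≈ 120 → gap ≈ 60. Next-largest (Eagles) is only ≈ 40.

Owls, ≈ 60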